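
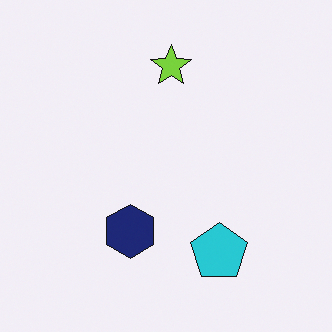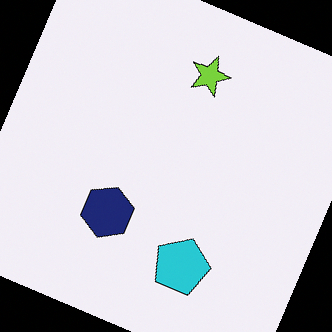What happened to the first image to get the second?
The second image is the first rotated clockwise by a clearly visible amount.

Every shape is tilted by the same angle and the image corners show triangular fill wedges — a whole-image rotation by a non-right angle.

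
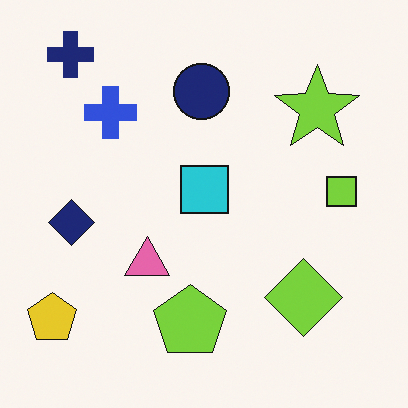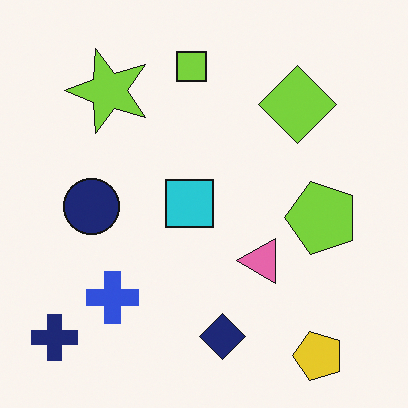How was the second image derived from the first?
This is the original image rotated 90° counter-clockwise.

The navy cross sits in the top-left of the first image and the bottom-left of the second — consistent with a whole-image 90° counter-clockwise rotation.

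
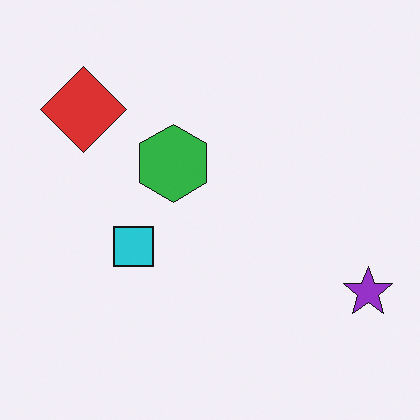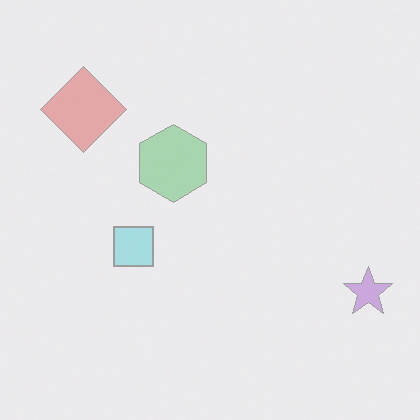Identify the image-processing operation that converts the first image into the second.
The second image is the first washed out (contrast reduced).

Tones are pushed toward mid-grey across the whole image — a global contrast change.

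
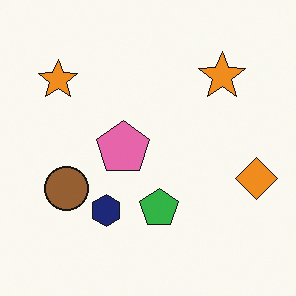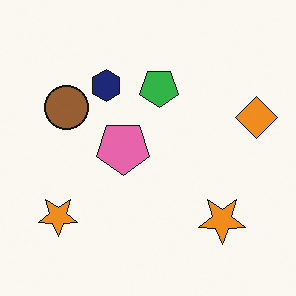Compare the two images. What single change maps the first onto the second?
The second image is the first flipped vertically (top ↔ bottom).

The navy hexagon is in the bottom of the first image and the top of the second — shapes on opposite sides of the horizontal midline have swapped in a mirror flip.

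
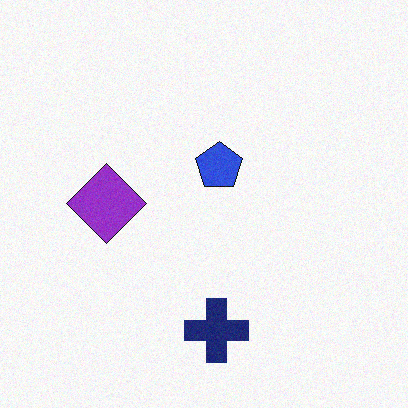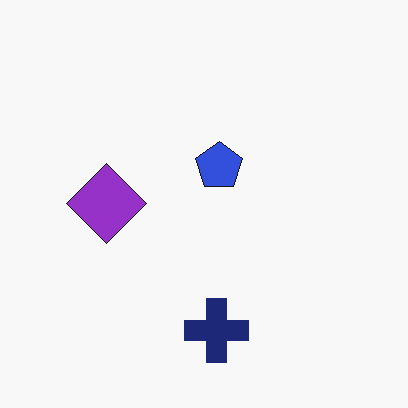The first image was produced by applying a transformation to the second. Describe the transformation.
The transformation is: degraded with subtle gaussian noise.

Random speckle covers the whole image, including the flat background.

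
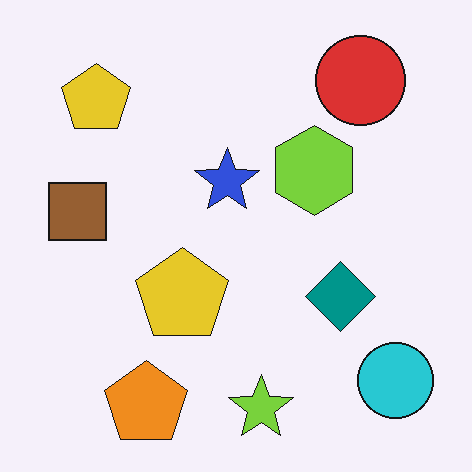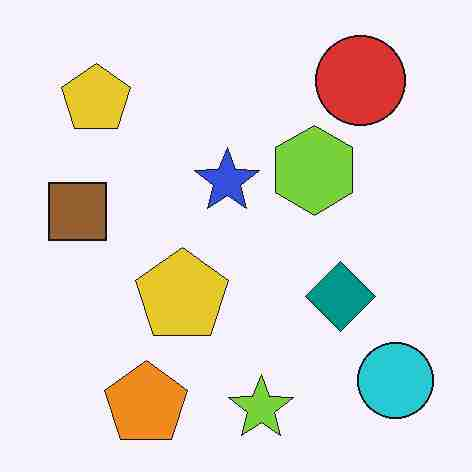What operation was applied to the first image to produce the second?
Degraded with heavy JPEG compression.

Blocky 8×8 compression artifacts appear around shape edges and the flat background shows ringing — characteristic JPEG degradation.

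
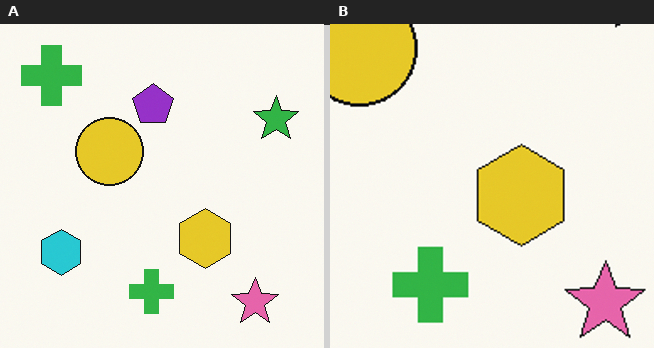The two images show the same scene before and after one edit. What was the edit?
The right (B) image is the left (A) cropped tightly and scaled back up.

The visible shapes are larger and the field of view is narrower; shapes near the original edges may be partly or wholly outside the frame — a crop-and-rescale.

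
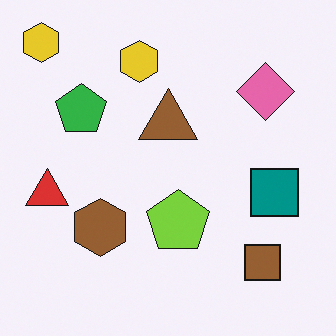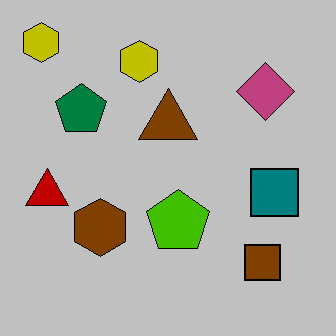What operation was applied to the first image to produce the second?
The second image is the first heavily posterized to just a handful of flat colors.

Each flat color has snapped to a coarser quantized level — most visibly, the near-white background has dropped to a flat grey.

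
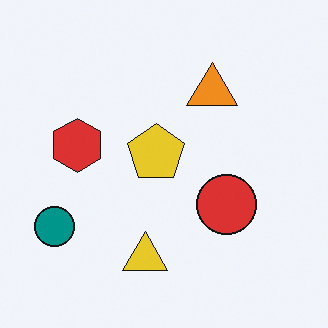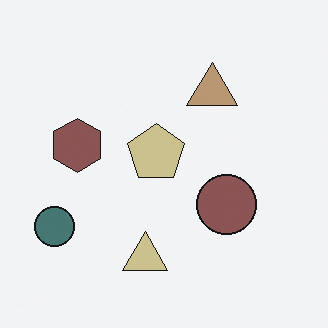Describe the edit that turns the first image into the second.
The image was made much more muted (saturation change).

All colors are more muted and greyish — a global saturation change.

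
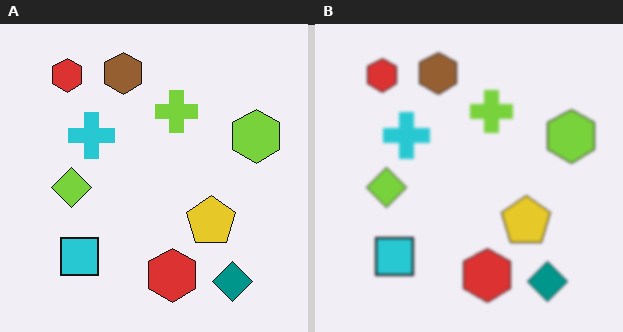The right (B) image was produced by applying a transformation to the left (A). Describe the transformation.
The image was given a subtle gaussian blur.

Shape edges and outlines are uniformly softened across the whole image.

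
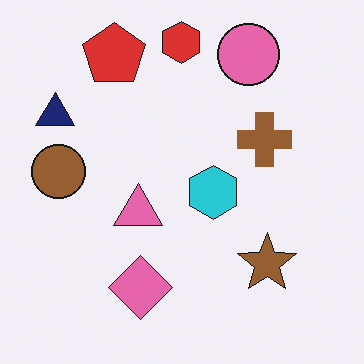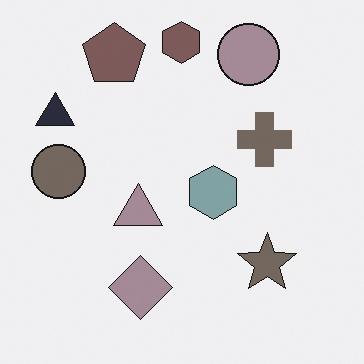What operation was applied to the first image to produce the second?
This is the original image heavily desaturated.

All colors are more muted and greyish — a global saturation change.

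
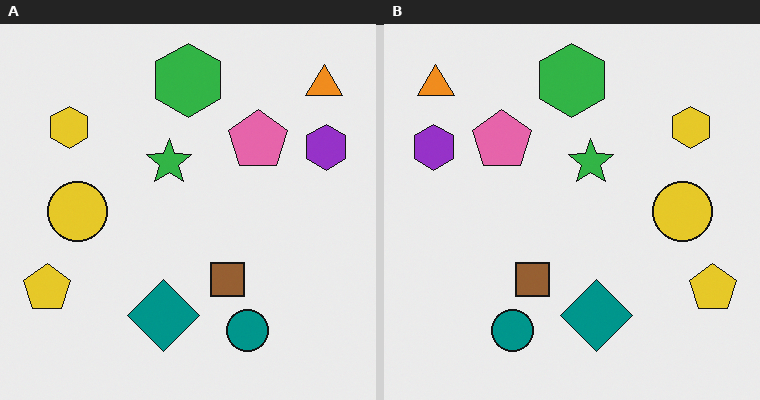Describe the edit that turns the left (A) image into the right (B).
Flipped horizontally (left ↔ right).

The yellow pentagon is in the bottom-left of the left (A) image and the bottom-right of the right (B) — shapes on opposite sides of the vertical midline have swapped in a mirror flip.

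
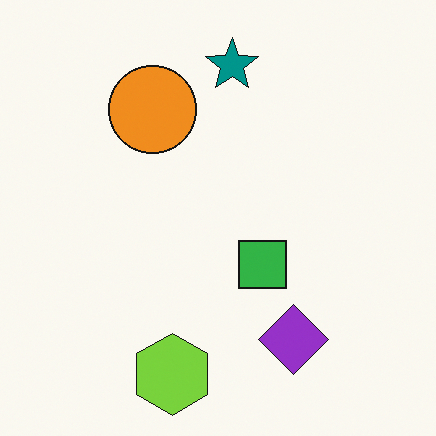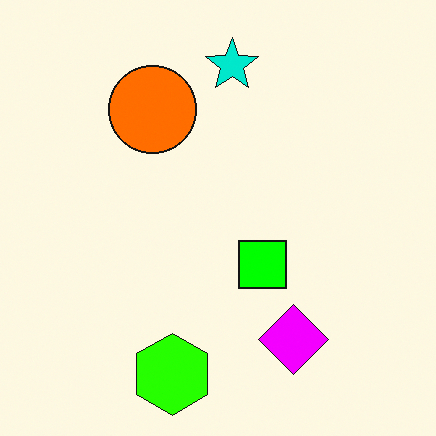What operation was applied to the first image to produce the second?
The second image is the first made much more vivid (saturation change).

All colors are more vivid — a global saturation change.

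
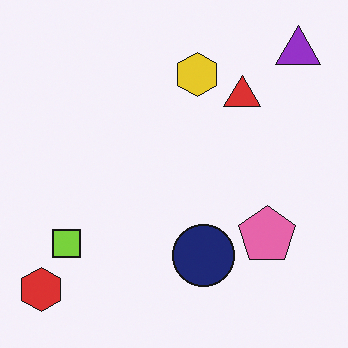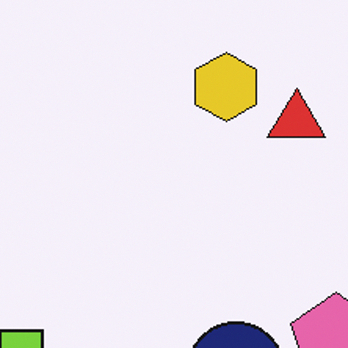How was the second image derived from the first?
It was cropped to a modestly smaller region and rescaled.

The visible shapes are larger and the field of view is narrower; shapes near the original edges may be partly or wholly outside the frame — a crop-and-rescale.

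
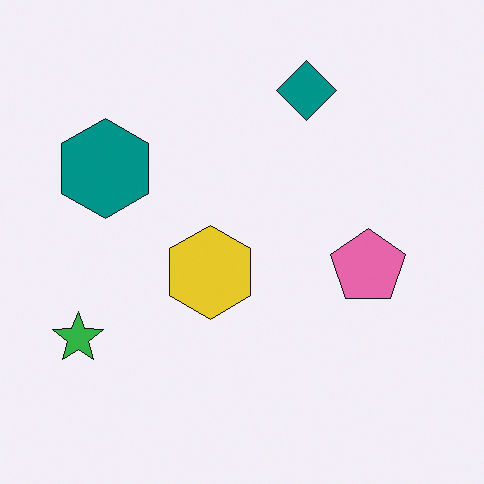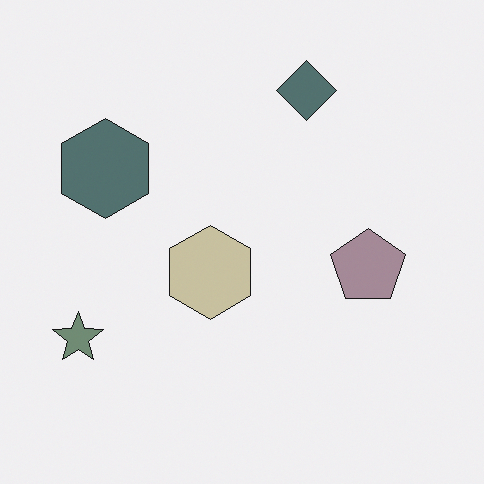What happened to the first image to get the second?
Made much more muted (saturation change).

All colors are more muted and greyish — a global saturation change.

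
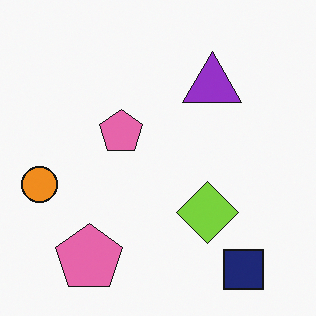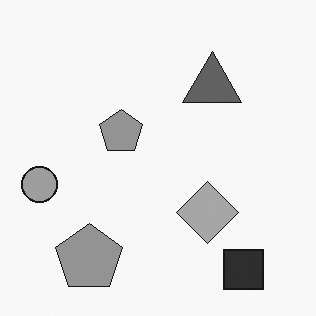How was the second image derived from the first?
This is the original image converted to grayscale.

All color is removed — every shape is now a shade of grey.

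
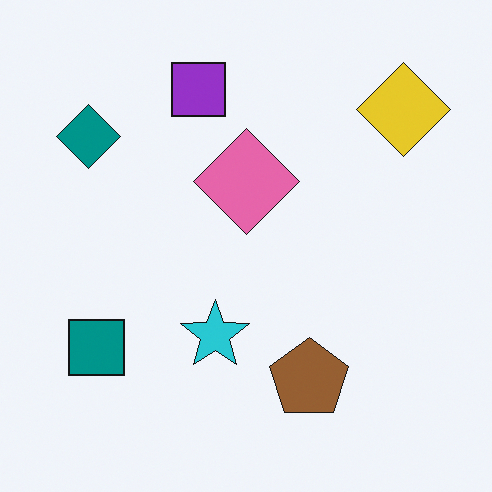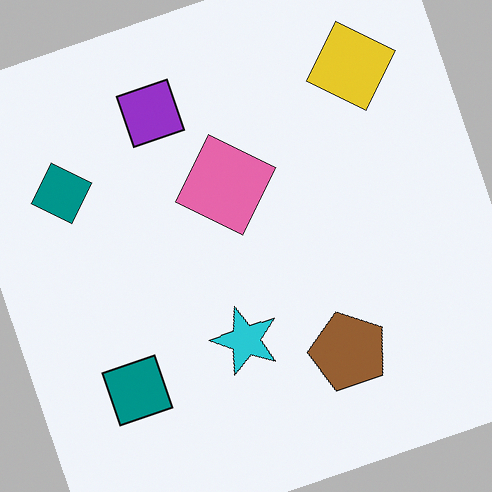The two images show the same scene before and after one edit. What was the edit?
The image was rotated counter-clockwise by a clearly visible amount.

Every shape is tilted by the same angle and the image corners show triangular fill wedges — a whole-image rotation by a non-right angle.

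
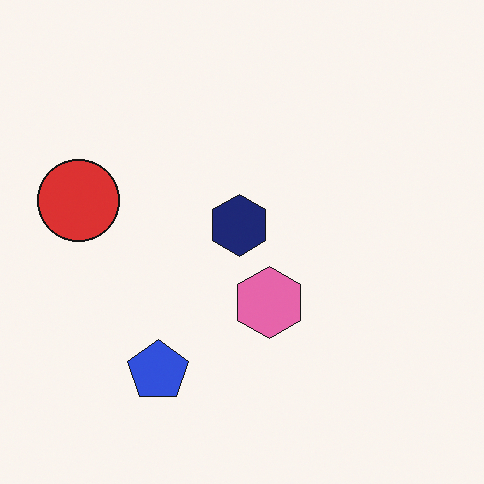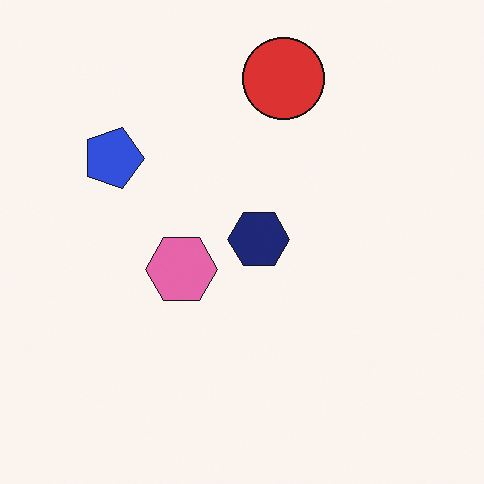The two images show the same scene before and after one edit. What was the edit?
This is the original image rotated 90° clockwise.

The red circle sits in the left of the first image and the top of the second — consistent with a whole-image 90° clockwise rotation.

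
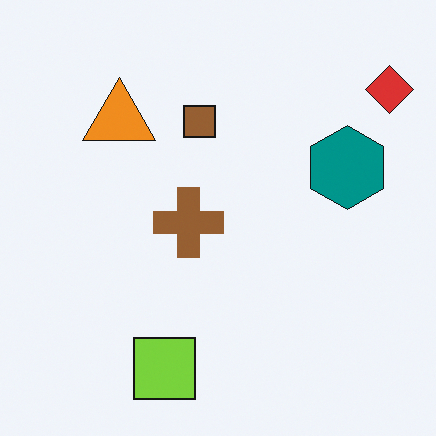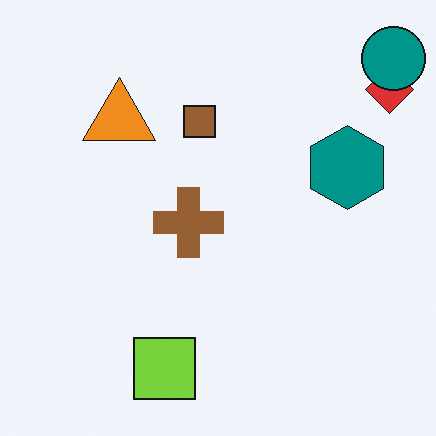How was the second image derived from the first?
The second image is the first overlaid with an additional teal circle.

A teal circle appears in the second image that is absent from the first.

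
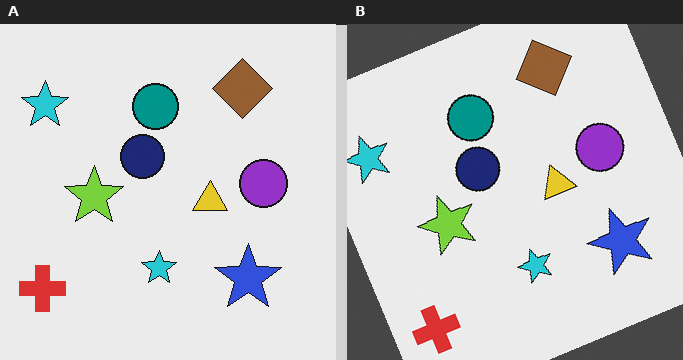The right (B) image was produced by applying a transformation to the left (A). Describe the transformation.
The right (B) image is the left (A) rotated counter-clockwise by a moderate amount.

Every shape is tilted by the same angle and the image corners show triangular fill wedges — a whole-image rotation by a non-right angle.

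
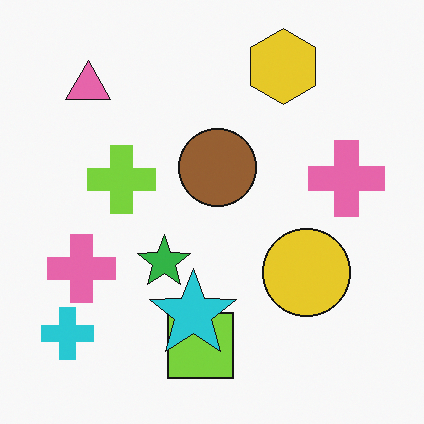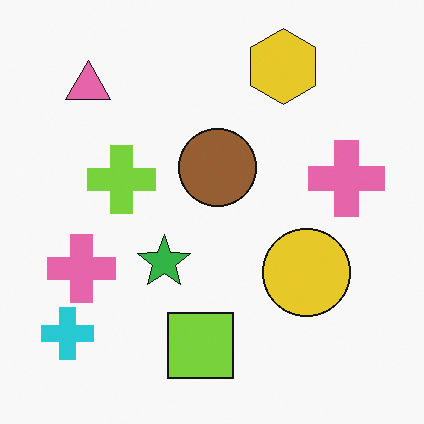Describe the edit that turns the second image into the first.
This is the original image overlaid with an additional cyan star.

A cyan star appears in the first image that is absent from the second.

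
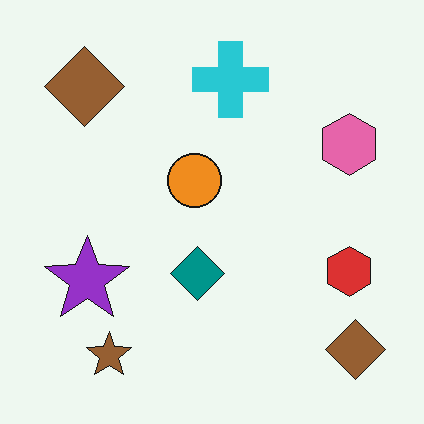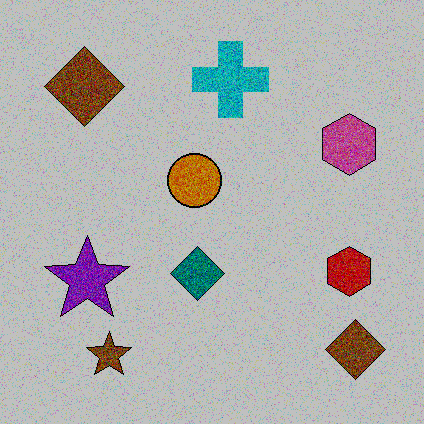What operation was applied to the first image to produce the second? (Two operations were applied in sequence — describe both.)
This is the original image degraded with a thick layer of grain, then heavily posterized to just a handful of flat colors.

Random speckle covers the whole image, including the flat background. Each flat color has snapped to a coarser quantized level — most visibly, the near-white background has dropped to a flat grey.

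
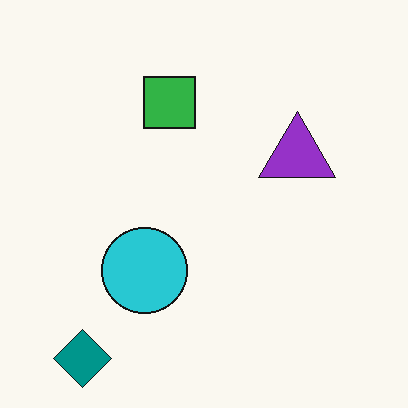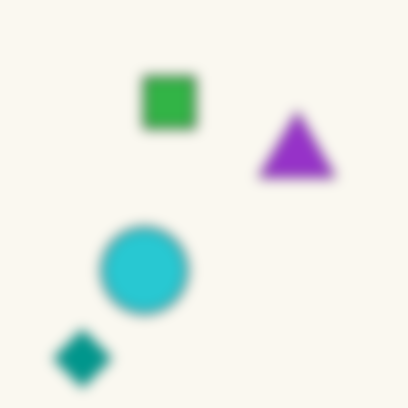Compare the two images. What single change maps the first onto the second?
The image was heavily blurred.

Shape edges and outlines are uniformly softened across the whole image.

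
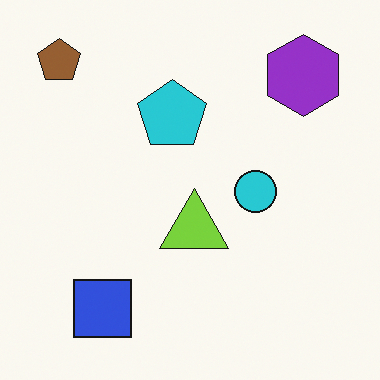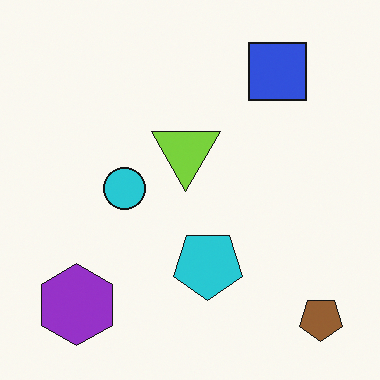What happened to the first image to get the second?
The transformation is: rotated 180°.

The brown pentagon sits in the top-left of the first image and the bottom-right of the second — consistent with a whole-image 180° rotation.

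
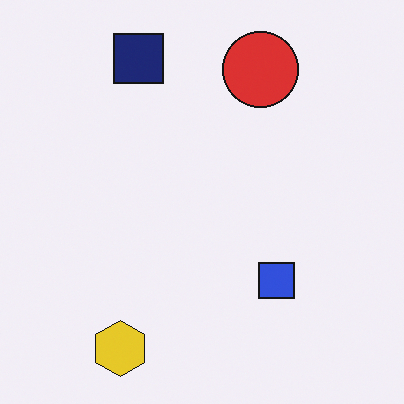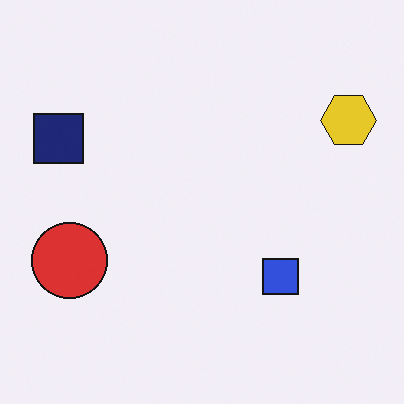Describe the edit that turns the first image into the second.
It was transposed (reflected across the top-left ↔ bottom-right diagonal).

Shapes have swapped their row and column positions — what was in the top-right is now in the bottom-left — a diagonal reflection.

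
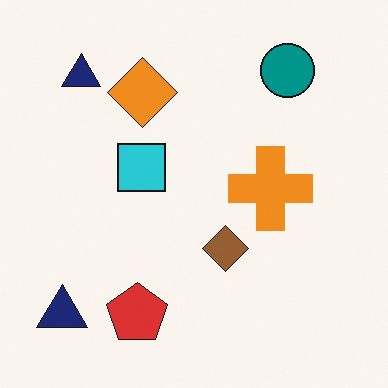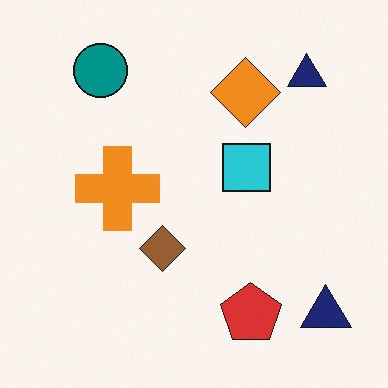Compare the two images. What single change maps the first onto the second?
The second image is the first flipped horizontally (left ↔ right).

The teal circle is in the top-right of the first image and the top-left of the second — shapes on opposite sides of the vertical midline have swapped in a mirror flip.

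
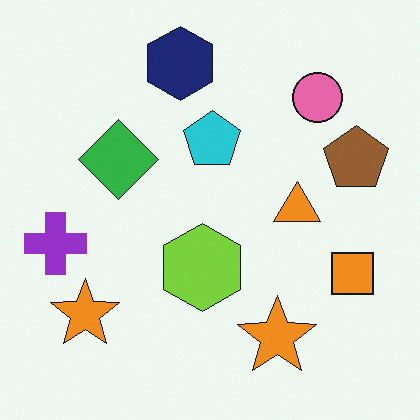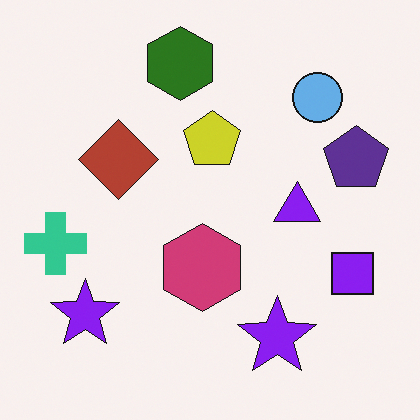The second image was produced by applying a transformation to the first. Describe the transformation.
This is the original image hue-shifted through roughly half the color wheel.

Every shape's color has rotated by the same amount around the hue wheel — a uniform hue shift.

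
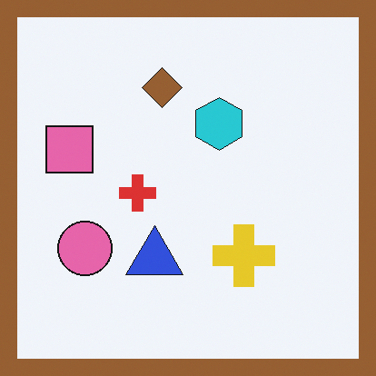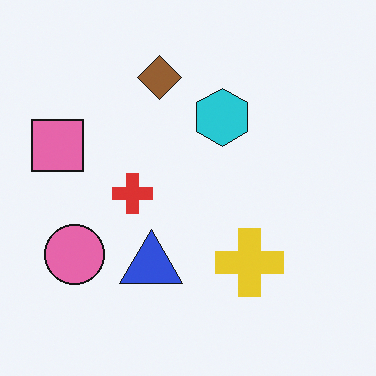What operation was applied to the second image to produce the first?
Framed with a brown border.

A solid brown frame runs around the edge of the first image, with the content slightly shrunk inside it.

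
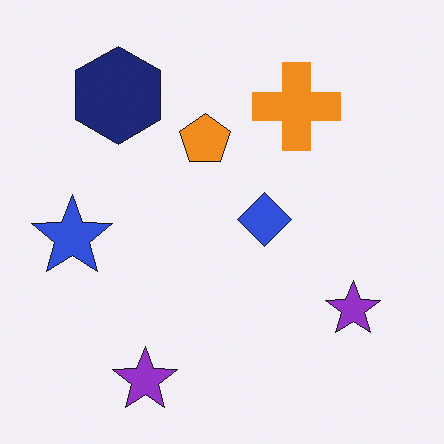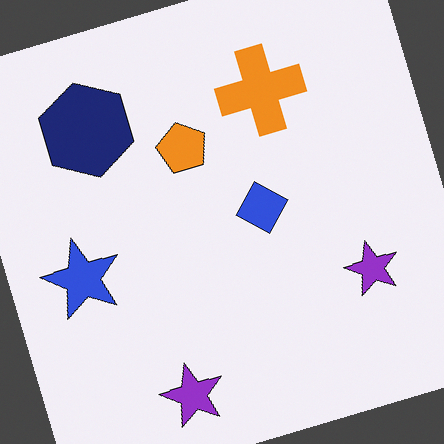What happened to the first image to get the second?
The second image is the first rotated counter-clockwise by a moderate amount.

Every shape is tilted by the same angle and the image corners show triangular fill wedges — a whole-image rotation by a non-right angle.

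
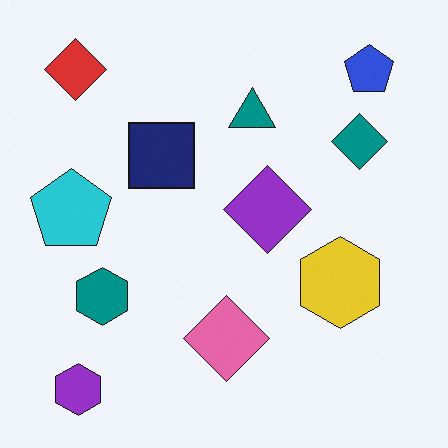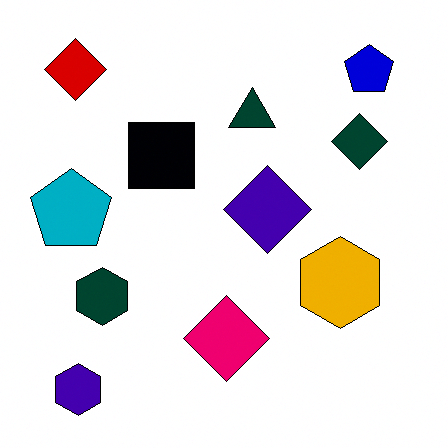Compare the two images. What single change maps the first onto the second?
Boosted in contrast.

Tones are pushed away from mid-grey across the whole image — a global contrast change.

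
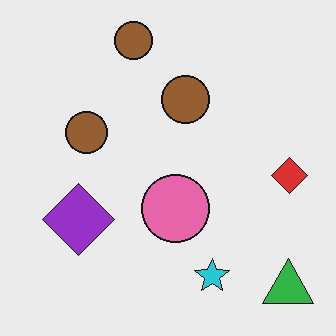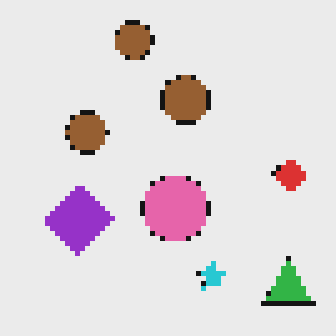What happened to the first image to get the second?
It was lightly pixelated (a mild mosaic effect).

Shapes are reduced to large square blocks; fine edges and outlines are lost — a downscale-then-upscale (mosaic) effect.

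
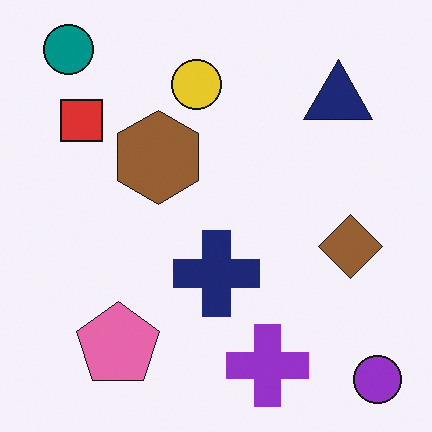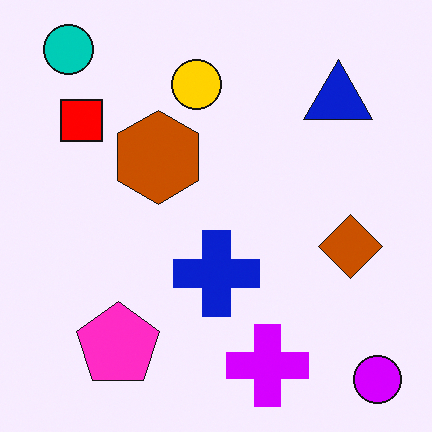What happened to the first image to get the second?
The image was made much more vivid (saturation change).

All colors are more vivid — a global saturation change.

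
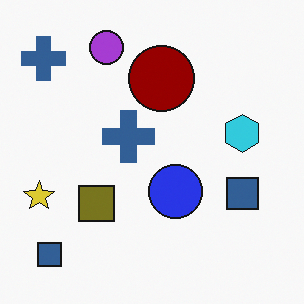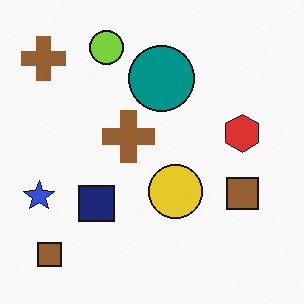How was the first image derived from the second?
Hue-shifted by a large amount.

Every shape's color has rotated by the same amount around the hue wheel — a uniform hue shift.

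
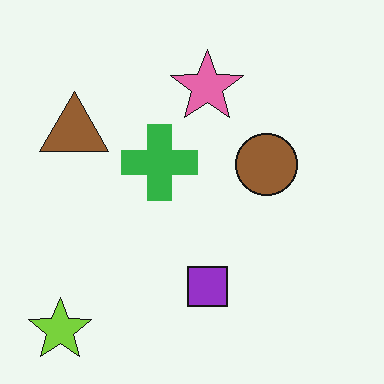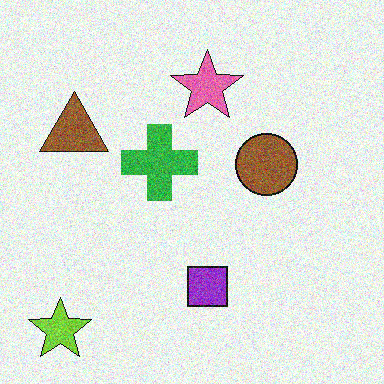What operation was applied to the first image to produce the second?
It was degraded with visible gaussian noise.

Random speckle covers the whole image, including the flat background.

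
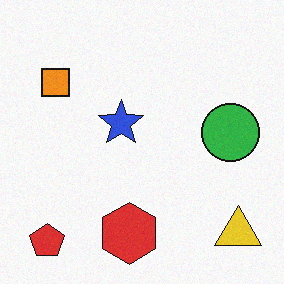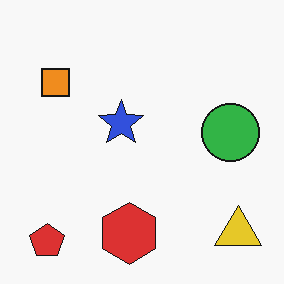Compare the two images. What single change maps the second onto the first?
The image was degraded with a light layer of grain.

Random speckle covers the whole image, including the flat background.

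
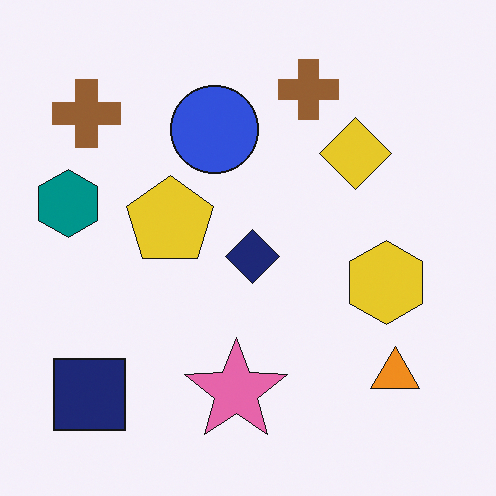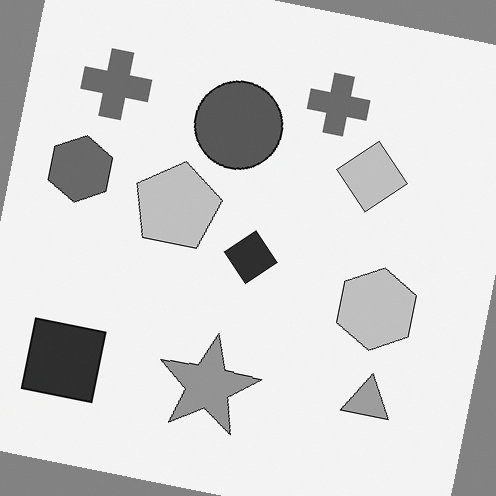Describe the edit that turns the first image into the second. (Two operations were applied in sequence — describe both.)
The transformation is: converted to grayscale, then rotated clockwise by a few degrees.

All color is removed — every shape is now a shade of grey. Every shape is tilted by the same angle and the image corners show triangular fill wedges — a whole-image rotation by a non-right angle.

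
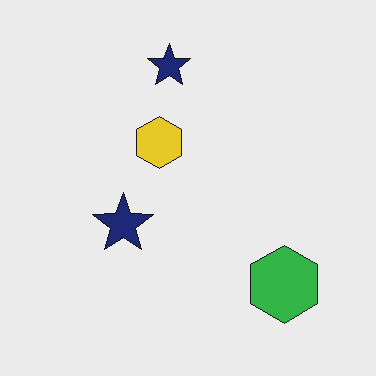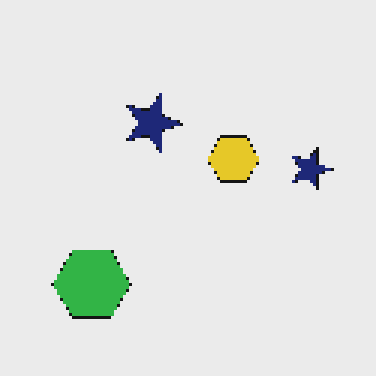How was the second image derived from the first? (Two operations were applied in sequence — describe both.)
This is the original image mildly pixelated, then rotated 90° clockwise.

Shapes are reduced to large square blocks; fine edges and outlines are lost — a downscale-then-upscale (mosaic) effect. The green hexagon sits in the bottom-right of the first image and the bottom-left of the second — consistent with a whole-image 90° clockwise rotation.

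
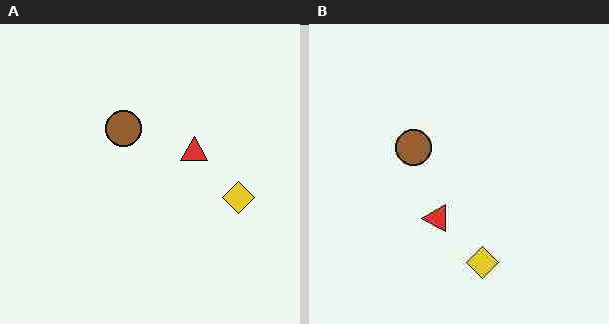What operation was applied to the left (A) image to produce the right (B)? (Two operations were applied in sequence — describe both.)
It was transposed (reflected across the top-left ↔ bottom-right diagonal), then degraded with heavy JPEG compression.

Shapes have swapped their row and column positions — what was in the top-right is now in the bottom-left — a diagonal reflection. Blocky 8×8 compression artifacts appear around shape edges and the flat background shows ringing — characteristic JPEG degradation.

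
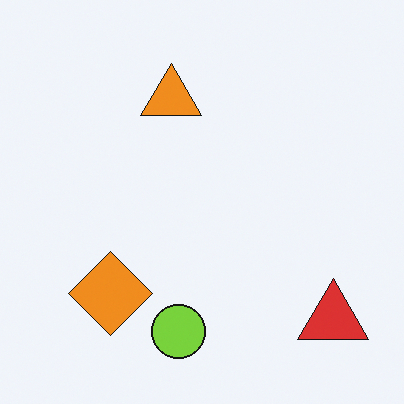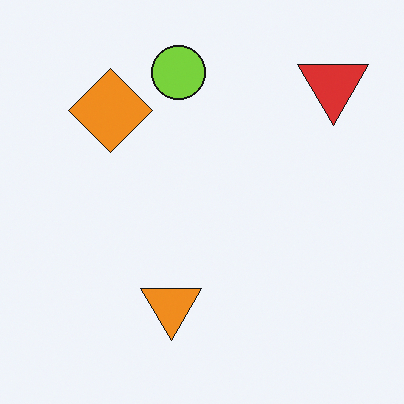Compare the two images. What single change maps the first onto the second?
It was flipped vertically (top ↔ bottom).

The lime circle is in the bottom of the first image and the top of the second — shapes on opposite sides of the horizontal midline have swapped in a mirror flip.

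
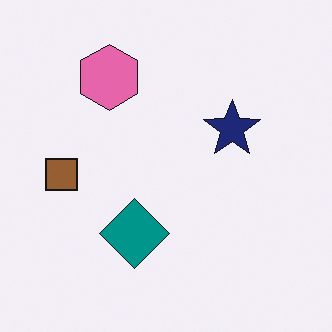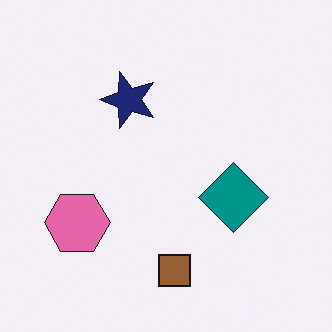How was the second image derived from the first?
The transformation is: rotated 90° counter-clockwise.

The pink hexagon sits in the top-left of the first image and the bottom-left of the second — consistent with a whole-image 90° counter-clockwise rotation.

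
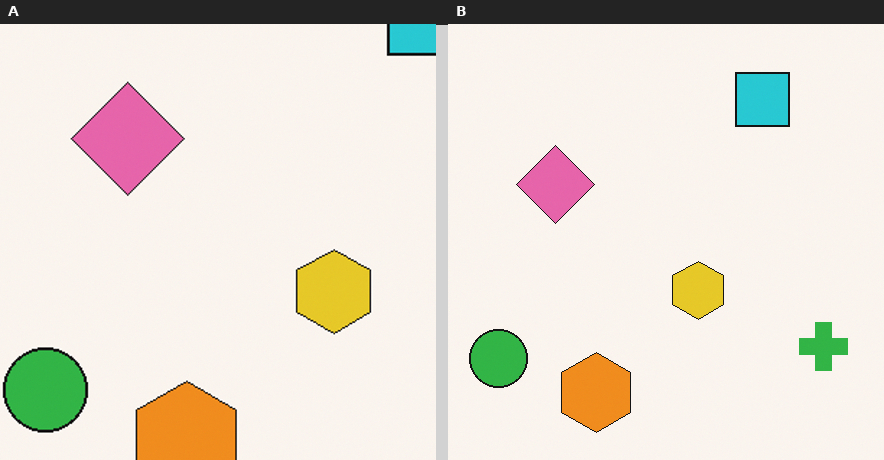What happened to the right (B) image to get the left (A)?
Cropped slightly and scaled back up.

The visible shapes are larger and the field of view is narrower; shapes near the original edges may be partly or wholly outside the frame — a crop-and-rescale.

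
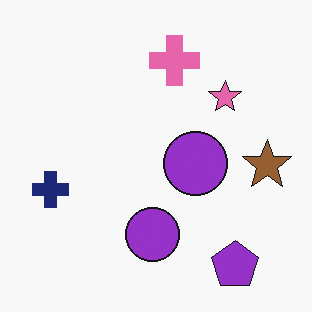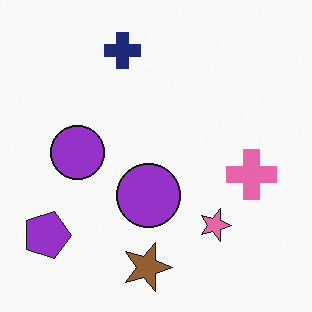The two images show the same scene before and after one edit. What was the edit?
It was rotated 90° clockwise.

The purple pentagon sits in the bottom-right of the first image and the bottom-left of the second — consistent with a whole-image 90° clockwise rotation.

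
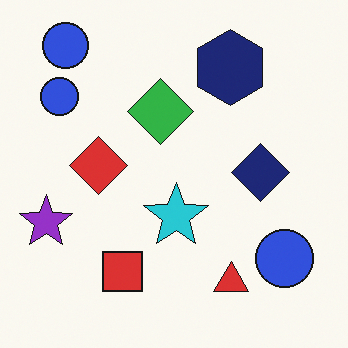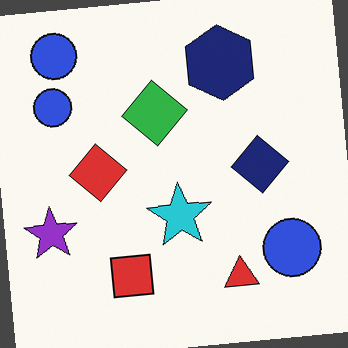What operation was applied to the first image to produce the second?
Rotated counter-clockwise by a slight angle.

Every shape is tilted by the same angle and the image corners show triangular fill wedges — a whole-image rotation by a non-right angle.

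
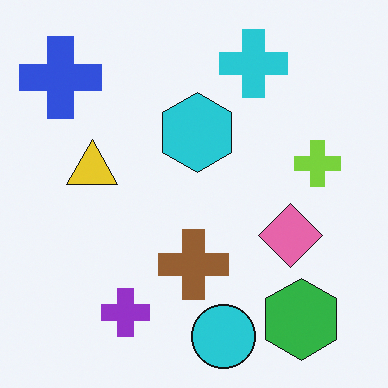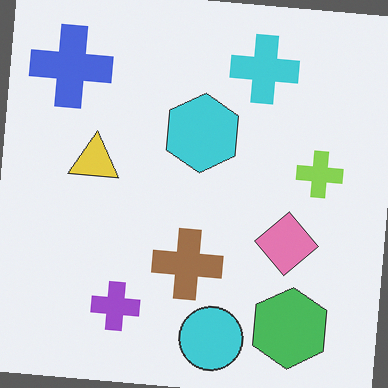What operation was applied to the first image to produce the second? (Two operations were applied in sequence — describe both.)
It was rotated clockwise by a few degrees, then given slightly reduced contrast.

Every shape is tilted by the same angle and the image corners show triangular fill wedges — a whole-image rotation by a non-right angle. Tones are pushed toward mid-grey across the whole image — a global contrast change.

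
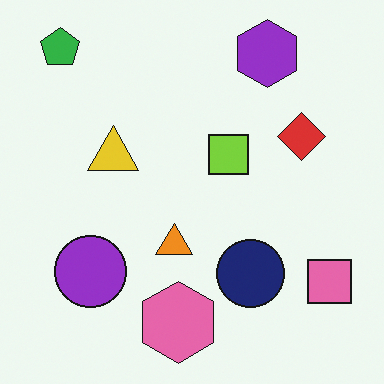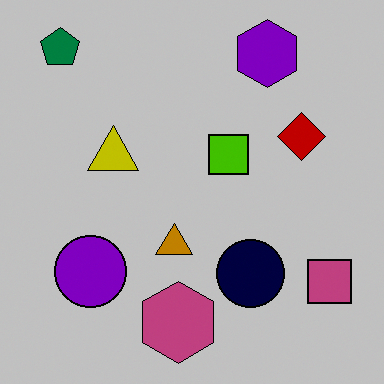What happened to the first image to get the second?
The second image is the first aggressively posterized.

Each flat color has snapped to a coarser quantized level — most visibly, the near-white background has dropped to a flat grey.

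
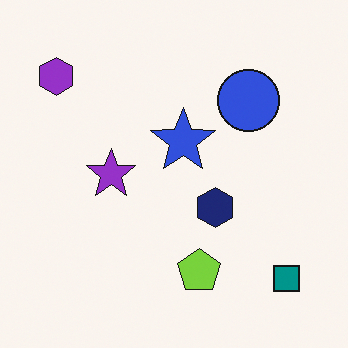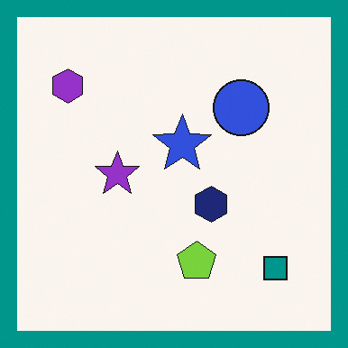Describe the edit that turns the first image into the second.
The image was framed with a teal border.

A solid teal frame runs around the edge of the second image, with the content slightly shrunk inside it.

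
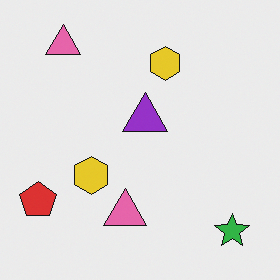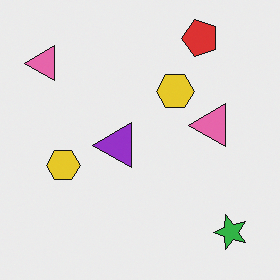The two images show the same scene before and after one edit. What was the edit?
The image was transposed (reflected across the top-left ↔ bottom-right diagonal).

Shapes have swapped their row and column positions — what was in the top-right is now in the bottom-left — a diagonal reflection.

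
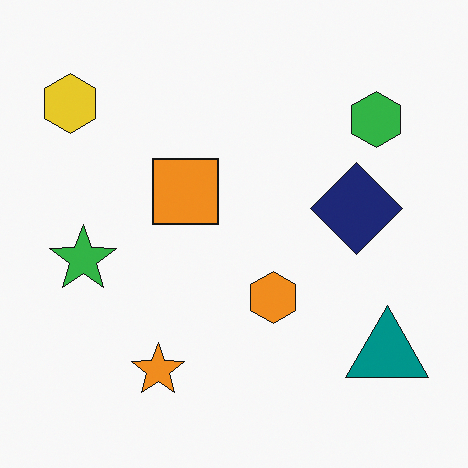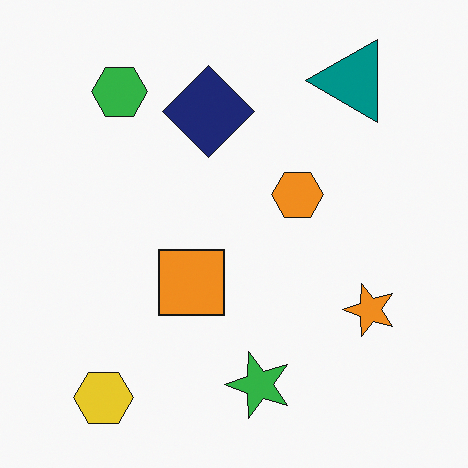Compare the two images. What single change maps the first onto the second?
This is the original image rotated 90° counter-clockwise.

The yellow hexagon sits in the top-left of the first image and the bottom-left of the second — consistent with a whole-image 90° counter-clockwise rotation.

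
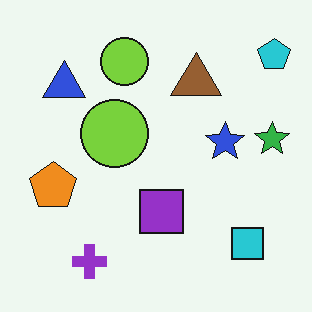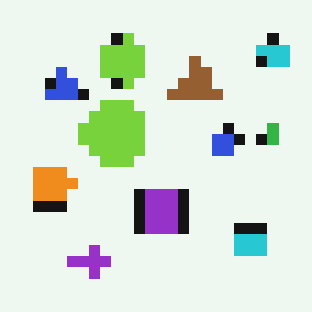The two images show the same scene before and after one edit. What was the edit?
It was coarsely pixelated.

Shapes are reduced to large square blocks; fine edges and outlines are lost — a downscale-then-upscale (mosaic) effect.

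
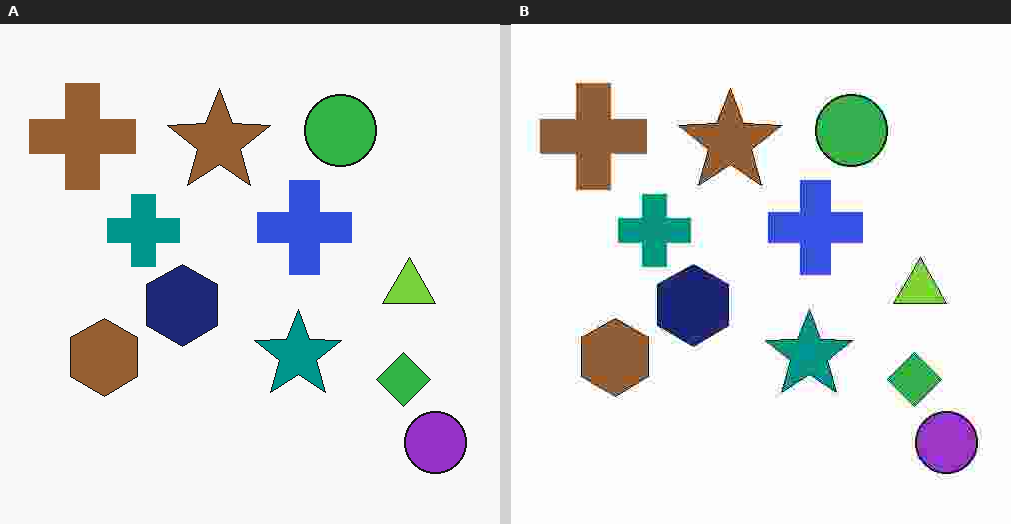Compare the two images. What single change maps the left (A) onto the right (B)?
This is the original image degraded with heavy JPEG compression.

Blocky 8×8 compression artifacts appear around shape edges and the flat background shows ringing — characteristic JPEG degradation.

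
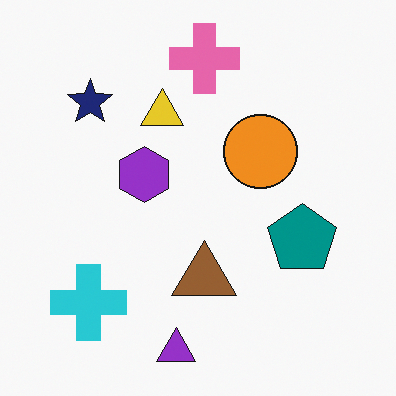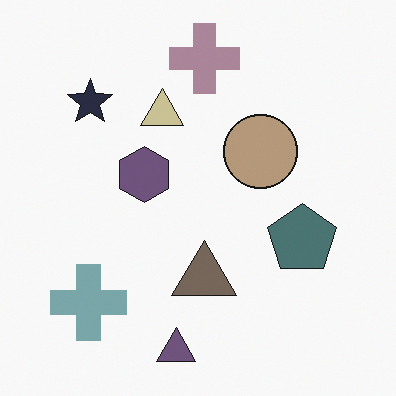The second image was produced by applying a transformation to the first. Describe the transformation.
The image was made much more muted (saturation change).

All colors are more muted and greyish — a global saturation change.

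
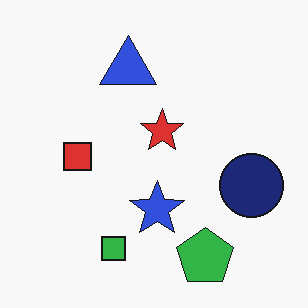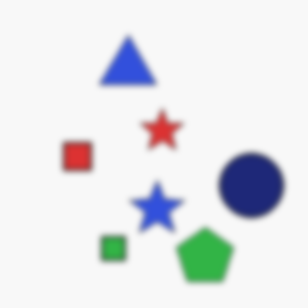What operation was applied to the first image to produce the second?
Moderately blurred.

Shape edges and outlines are uniformly softened across the whole image.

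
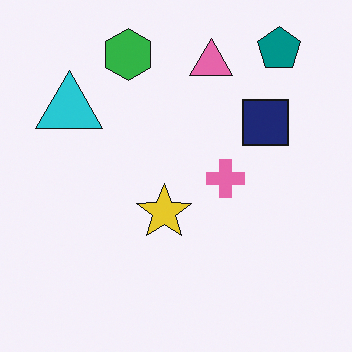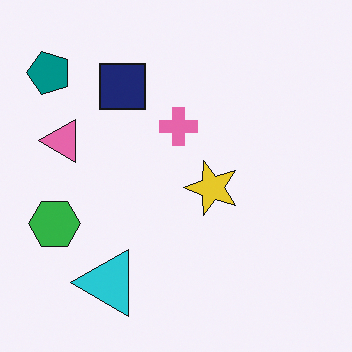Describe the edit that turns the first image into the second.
The image was rotated 90° counter-clockwise.

The teal pentagon sits in the top-right of the first image and the top-left of the second — consistent with a whole-image 90° counter-clockwise rotation.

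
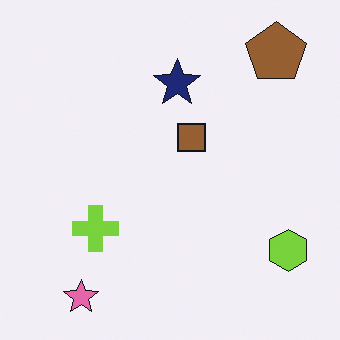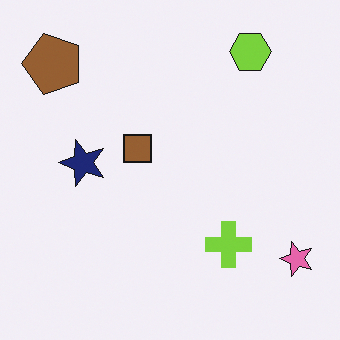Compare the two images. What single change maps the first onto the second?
Rotated 90° counter-clockwise.

The brown pentagon sits in the top-right of the first image and the top-left of the second — consistent with a whole-image 90° counter-clockwise rotation.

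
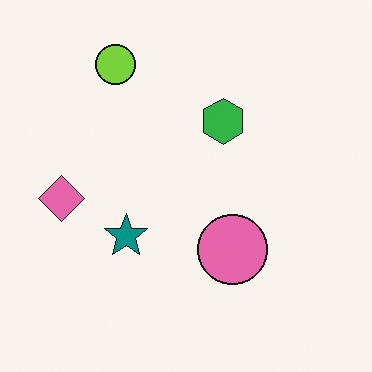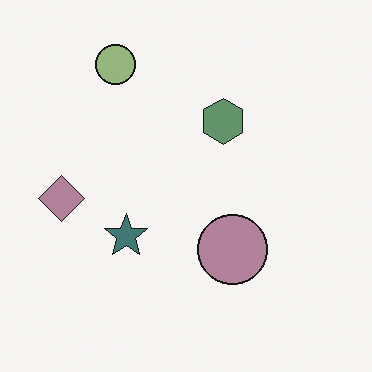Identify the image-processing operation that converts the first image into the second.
The image was heavily desaturated.

All colors are more muted and greyish — a global saturation change.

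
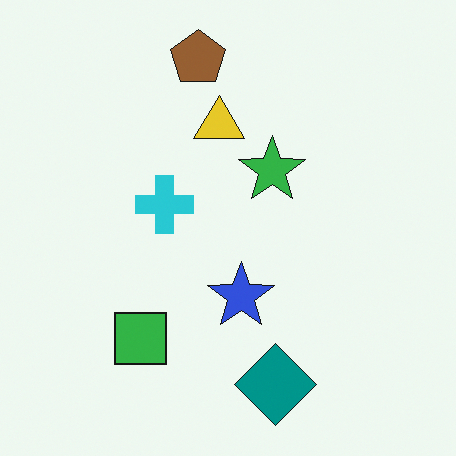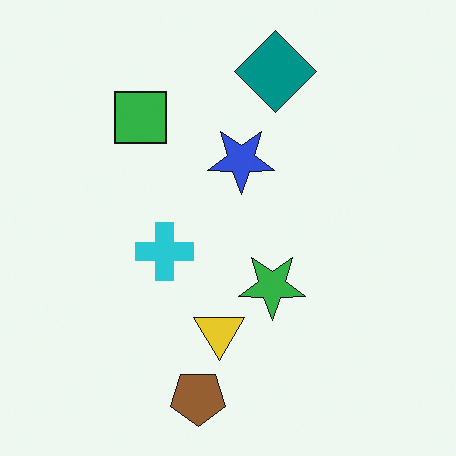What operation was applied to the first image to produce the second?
The second image is the first flipped vertically (top ↔ bottom).

The brown pentagon is in the top of the first image and the bottom of the second — shapes on opposite sides of the horizontal midline have swapped in a mirror flip.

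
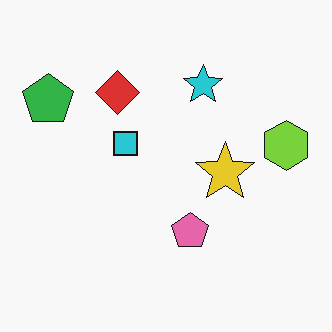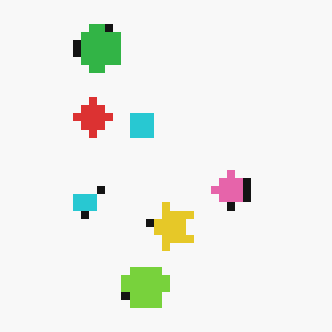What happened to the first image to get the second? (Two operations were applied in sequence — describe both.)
The second image is the first transposed (reflected across the top-left ↔ bottom-right diagonal), then moderately pixelated.

Shapes have swapped their row and column positions — what was in the top-right is now in the bottom-left — a diagonal reflection. Shapes are reduced to large square blocks; fine edges and outlines are lost — a downscale-then-upscale (mosaic) effect.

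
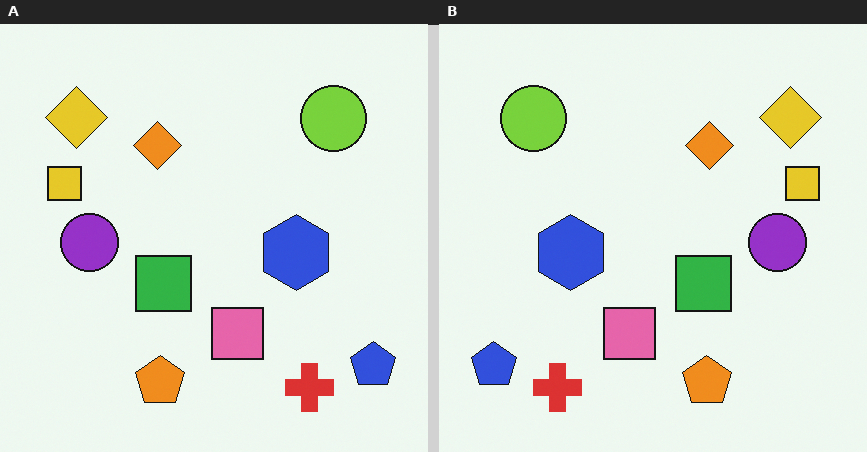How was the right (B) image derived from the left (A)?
The transformation is: flipped horizontally (left ↔ right).

The blue pentagon is in the bottom-right of the left (A) image and the bottom-left of the right (B) — shapes on opposite sides of the vertical midline have swapped in a mirror flip.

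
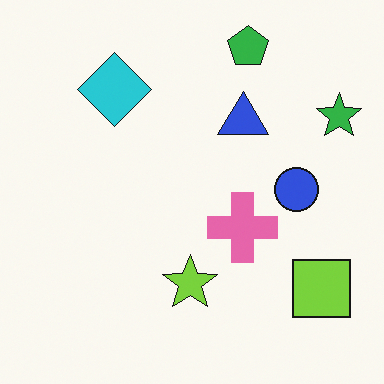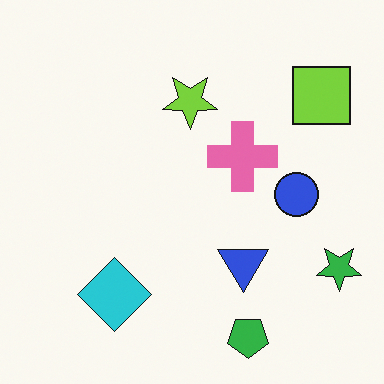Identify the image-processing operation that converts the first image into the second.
The transformation is: flipped vertically (top ↔ bottom).

The green pentagon is in the top of the first image and the bottom of the second — shapes on opposite sides of the horizontal midline have swapped in a mirror flip.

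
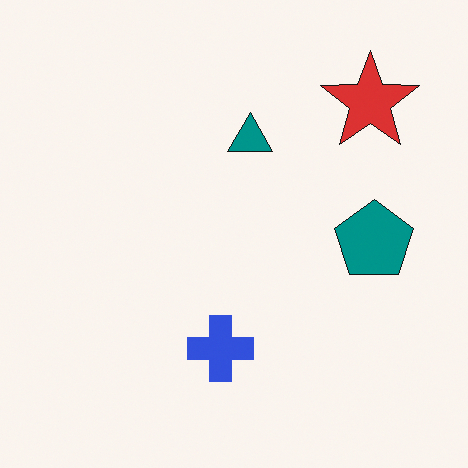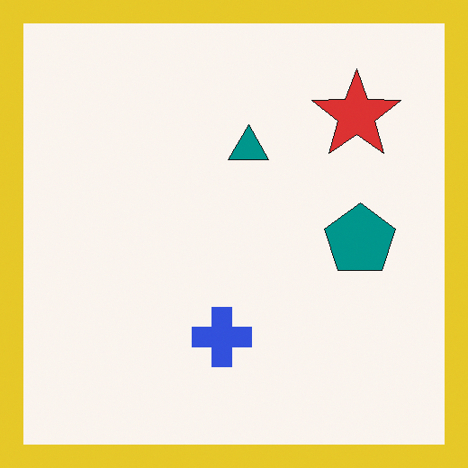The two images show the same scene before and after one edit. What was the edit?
The image was framed with a yellow border.

A solid yellow frame runs around the edge of the second image, with the content slightly shrunk inside it.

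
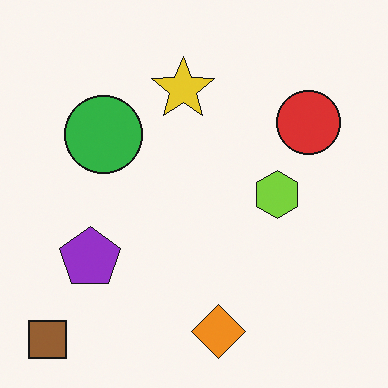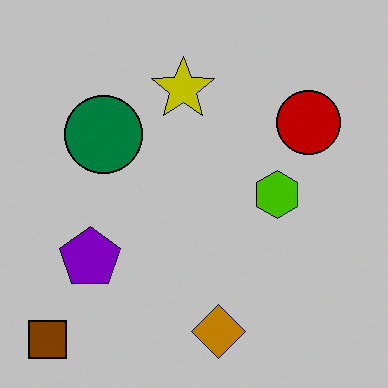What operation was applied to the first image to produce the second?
It was heavily posterized to just a handful of flat colors.

Each flat color has snapped to a coarser quantized level — most visibly, the near-white background has dropped to a flat grey.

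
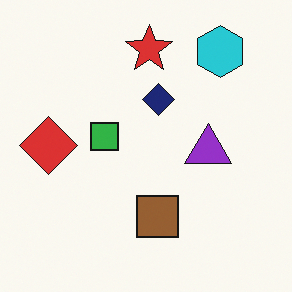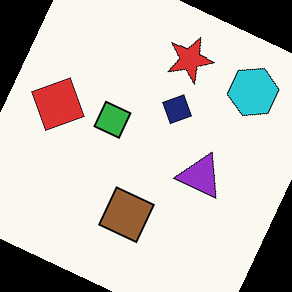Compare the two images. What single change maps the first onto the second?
The second image is the first rotated clockwise by a moderate amount.

Every shape is tilted by the same angle and the image corners show triangular fill wedges — a whole-image rotation by a non-right angle.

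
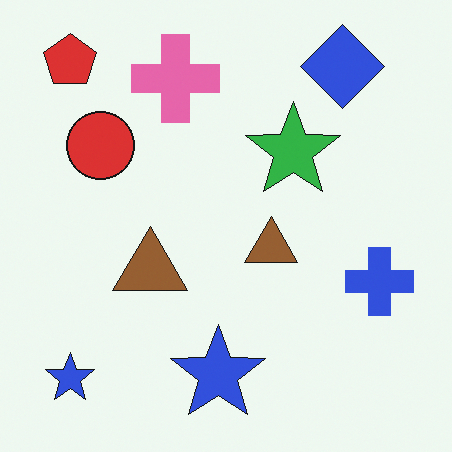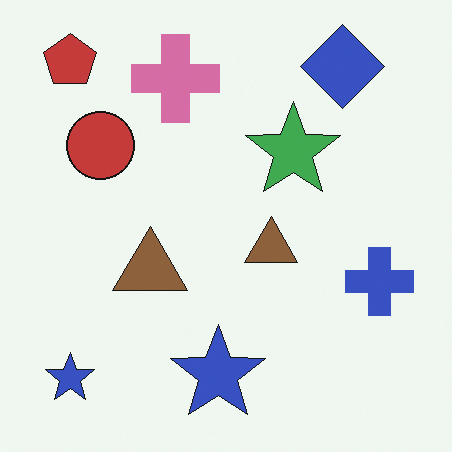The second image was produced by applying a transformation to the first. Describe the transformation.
It was slightly desaturated.

All colors are more muted and greyish — a global saturation change.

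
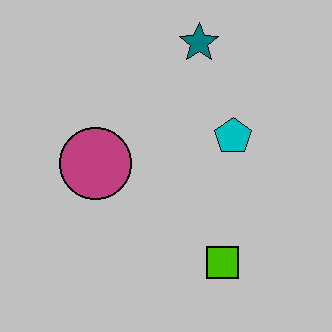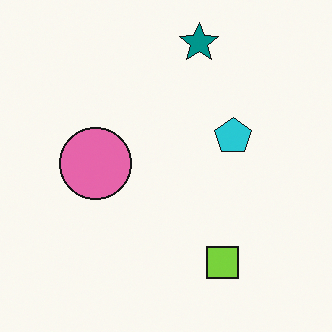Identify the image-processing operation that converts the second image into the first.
Heavily posterized to just a handful of flat colors.

Each flat color has snapped to a coarser quantized level — most visibly, the near-white background has dropped to a flat grey.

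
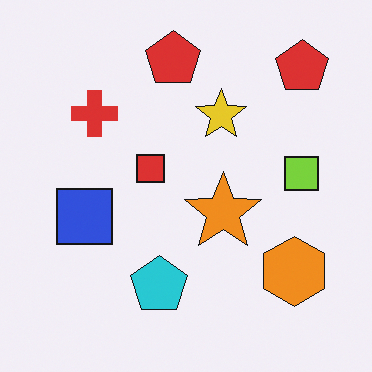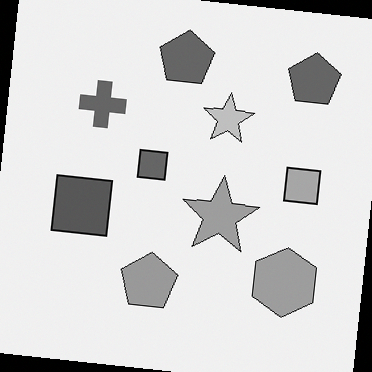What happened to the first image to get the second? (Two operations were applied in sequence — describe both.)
The transformation is: converted to grayscale, then rotated clockwise by a small amount.

All color is removed — every shape is now a shade of grey. Every shape is tilted by the same angle and the image corners show triangular fill wedges — a whole-image rotation by a non-right angle.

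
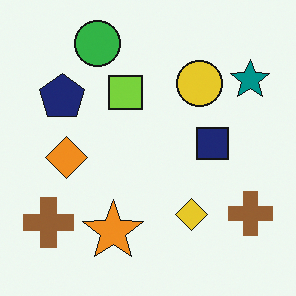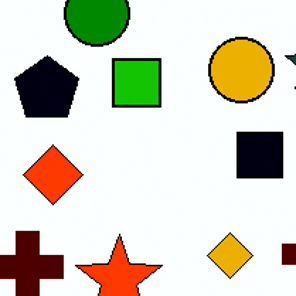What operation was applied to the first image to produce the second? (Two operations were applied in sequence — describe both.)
The second image is the first boosted in contrast, then cropped slightly and scaled back up.

Tones are pushed away from mid-grey across the whole image — a global contrast change. The visible shapes are larger and the field of view is narrower; shapes near the original edges may be partly or wholly outside the frame — a crop-and-rescale.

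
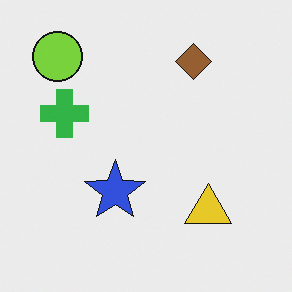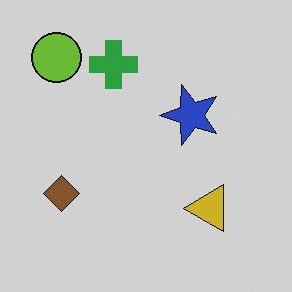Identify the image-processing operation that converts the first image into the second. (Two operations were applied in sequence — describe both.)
This is the original image transposed (reflected across the top-left ↔ bottom-right diagonal), then slightly darkened.

Shapes have swapped their row and column positions — what was in the top-right is now in the bottom-left — a diagonal reflection. Every pixel — background and shapes alike — is uniformly darkened.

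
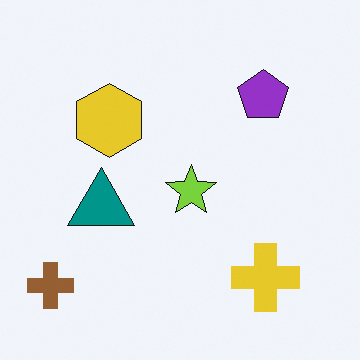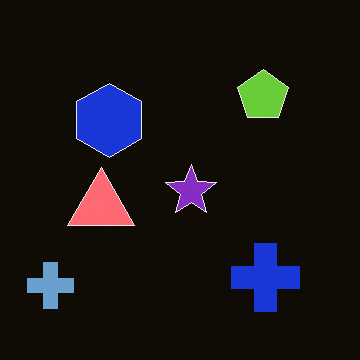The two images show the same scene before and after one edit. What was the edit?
Color-inverted (negative).

The light background has become dark and every shape's color is its complement — a photographic negative.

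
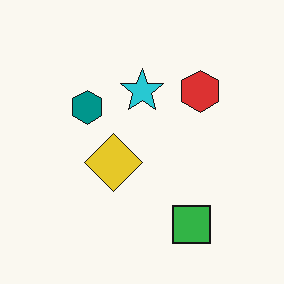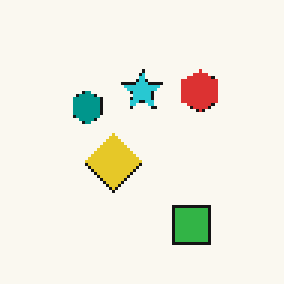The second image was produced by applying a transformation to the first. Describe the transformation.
Lightly pixelated (a mild mosaic effect).

Shapes are reduced to large square blocks; fine edges and outlines are lost — a downscale-then-upscale (mosaic) effect.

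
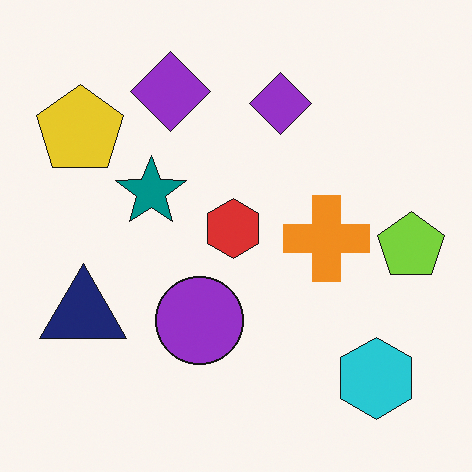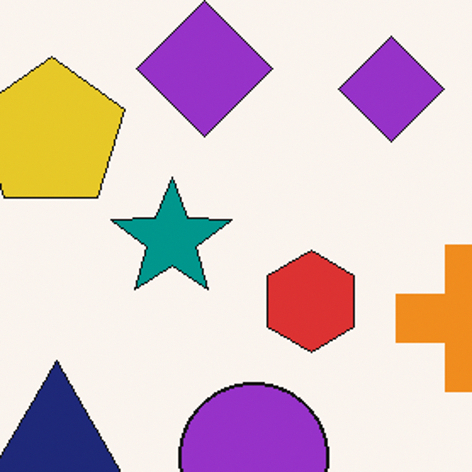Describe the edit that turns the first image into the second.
This is the original image cropped tightly and scaled back up.

The visible shapes are larger and the field of view is narrower; shapes near the original edges may be partly or wholly outside the frame — a crop-and-rescale.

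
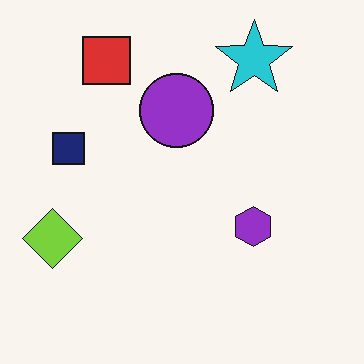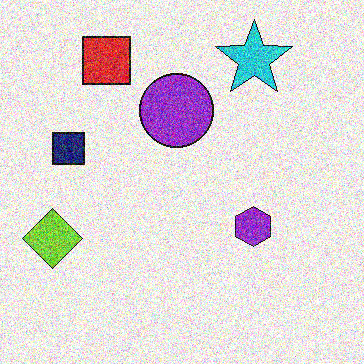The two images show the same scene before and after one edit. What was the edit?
The transformation is: degraded with a thick layer of grain.

Random speckle covers the whole image, including the flat background.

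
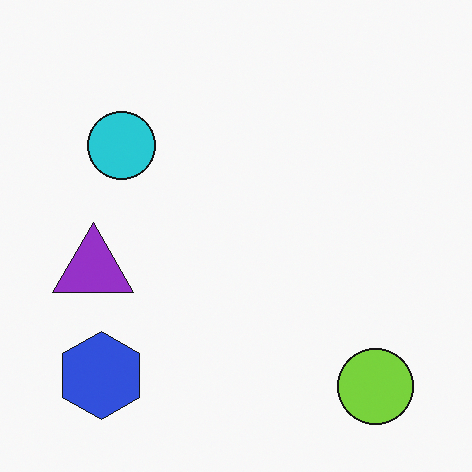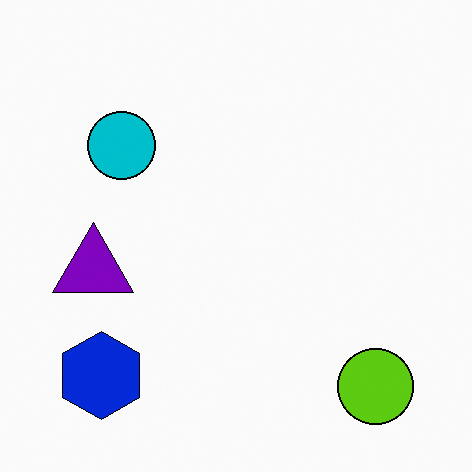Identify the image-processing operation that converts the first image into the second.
It was given slightly increased contrast.

Tones are pushed away from mid-grey across the whole image — a global contrast change.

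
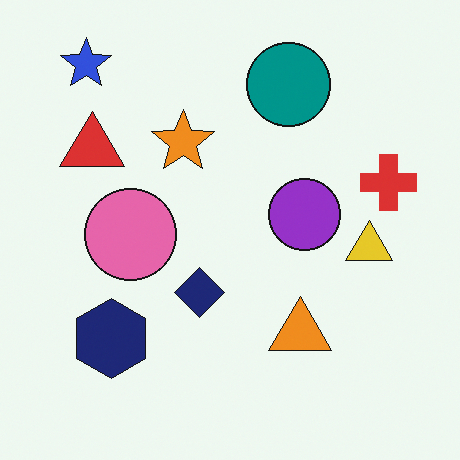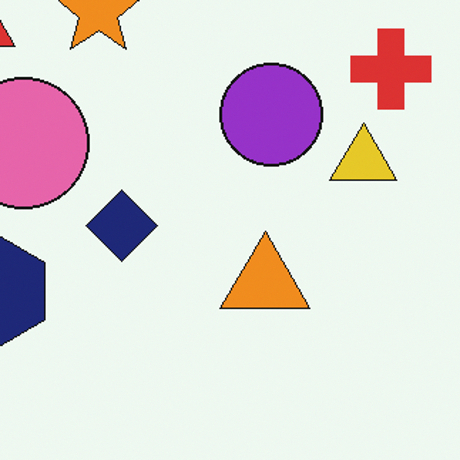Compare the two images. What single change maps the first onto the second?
This is the original image cropped to a modestly smaller region and rescaled.

The visible shapes are larger and the field of view is narrower; shapes near the original edges may be partly or wholly outside the frame — a crop-and-rescale.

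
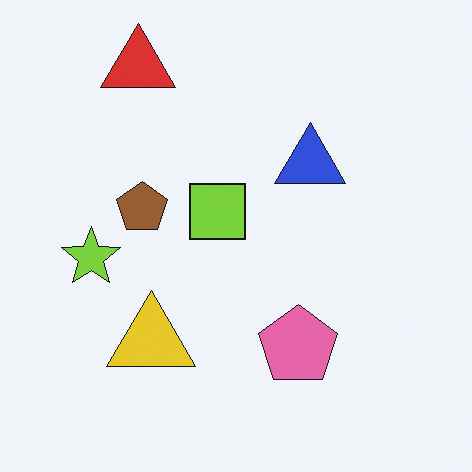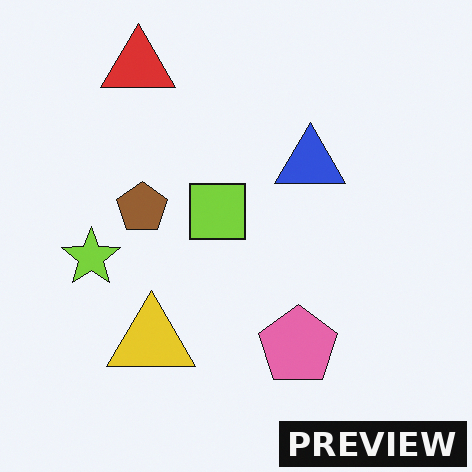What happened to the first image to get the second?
This is the original image watermarked with the text "PREVIEW" in the lower-right corner.

A dark label reading "PREVIEW" appears in the lower-right corner.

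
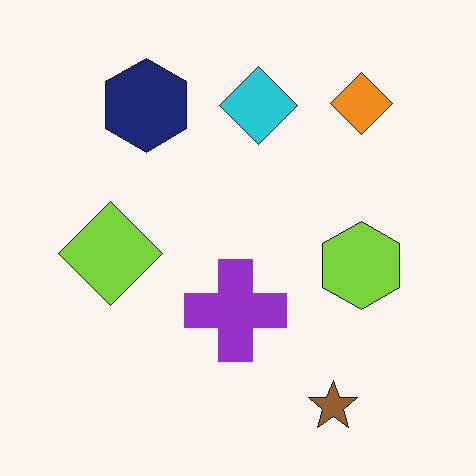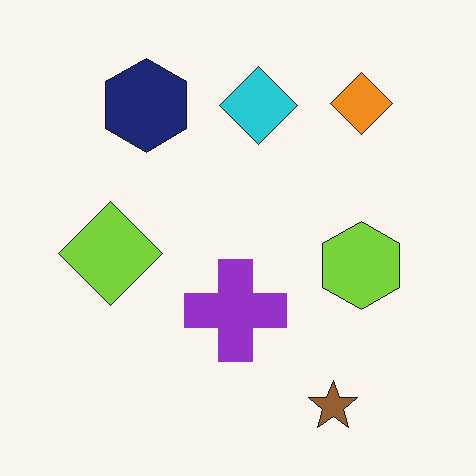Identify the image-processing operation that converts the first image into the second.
This is the original image given moderate JPEG compression.

Blocky 8×8 compression artifacts appear around shape edges and the flat background shows ringing — characteristic JPEG degradation.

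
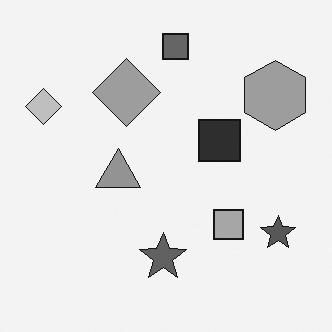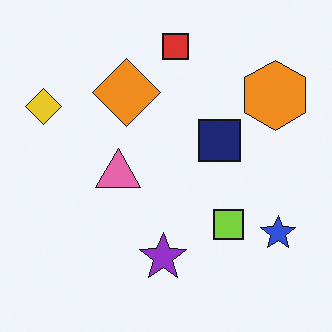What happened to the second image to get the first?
The image was converted to grayscale.

All color is removed — every shape is now a shade of grey.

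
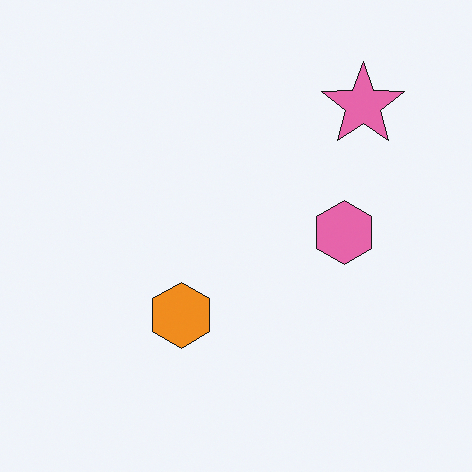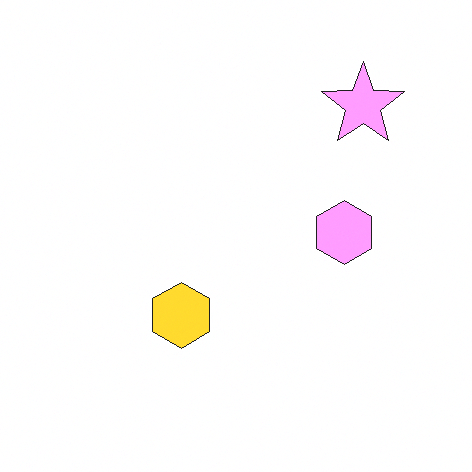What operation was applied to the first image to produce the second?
The second image is the first brightened a lot.

Every pixel — background and shapes alike — is uniformly brightened.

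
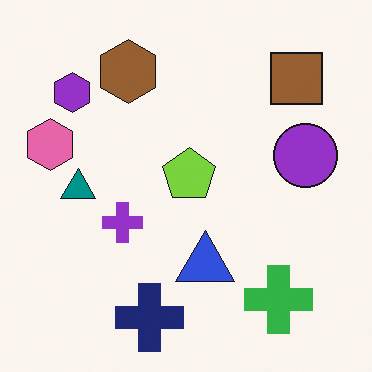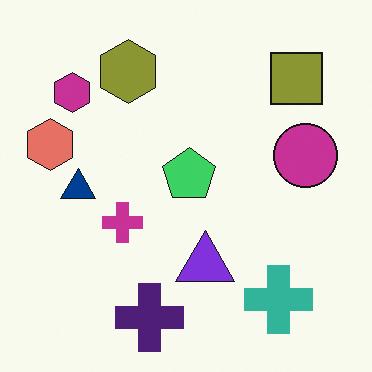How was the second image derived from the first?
This is the original image hue-shifted slightly.

Every shape's color has rotated by the same amount around the hue wheel — a uniform hue shift.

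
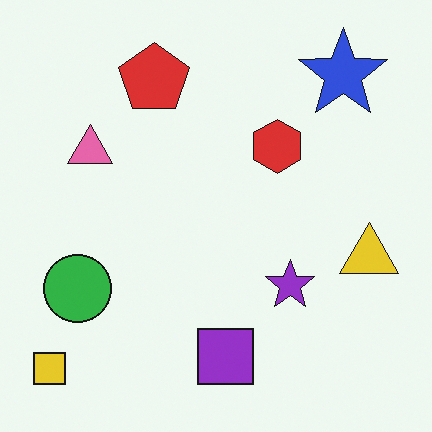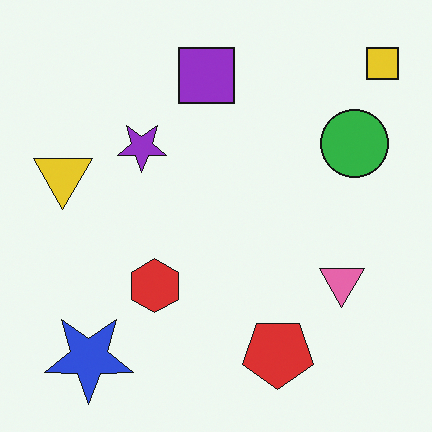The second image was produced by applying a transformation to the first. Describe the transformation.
The transformation is: rotated 180°.

The yellow square sits in the bottom-left of the first image and the top-right of the second — consistent with a whole-image 180° rotation.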